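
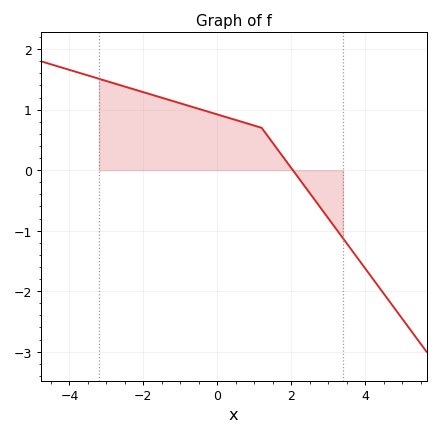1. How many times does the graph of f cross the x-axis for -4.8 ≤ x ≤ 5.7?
1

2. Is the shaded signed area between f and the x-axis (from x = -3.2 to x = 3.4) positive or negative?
positive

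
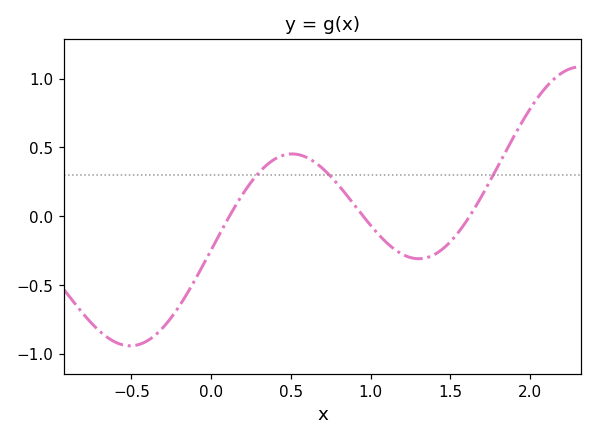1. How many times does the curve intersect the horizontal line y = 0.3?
3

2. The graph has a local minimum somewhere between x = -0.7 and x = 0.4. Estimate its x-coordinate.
-0.508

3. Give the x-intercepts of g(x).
0.114, 0.954, 1.62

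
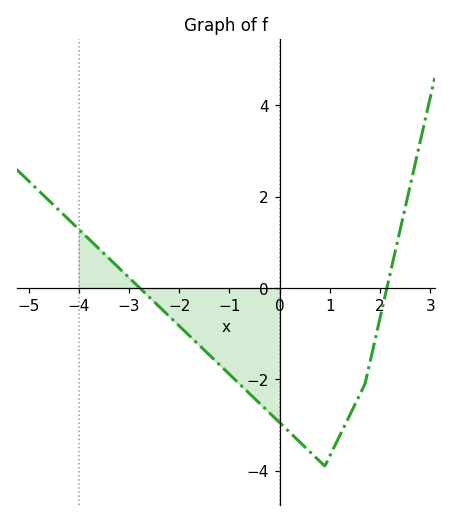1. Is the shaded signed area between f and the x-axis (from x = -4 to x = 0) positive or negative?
negative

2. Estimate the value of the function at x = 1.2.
-3.23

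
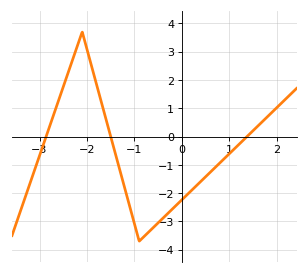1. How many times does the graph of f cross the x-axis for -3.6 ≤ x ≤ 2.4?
3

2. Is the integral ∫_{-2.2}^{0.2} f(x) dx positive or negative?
negative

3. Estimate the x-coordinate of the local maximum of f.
-2.1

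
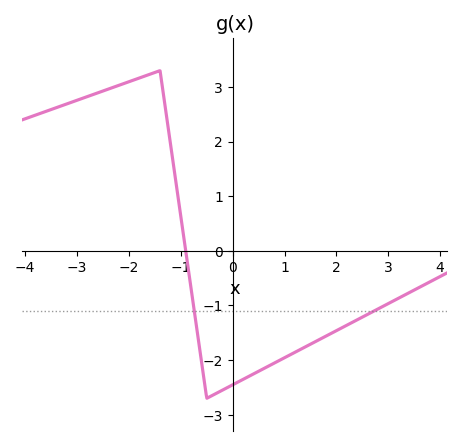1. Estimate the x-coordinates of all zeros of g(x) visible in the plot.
-0.905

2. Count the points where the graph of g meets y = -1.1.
2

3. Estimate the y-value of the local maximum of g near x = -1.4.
3.3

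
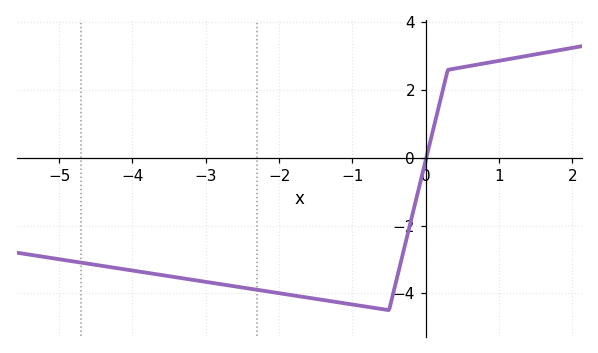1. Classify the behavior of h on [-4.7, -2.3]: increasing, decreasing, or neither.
decreasing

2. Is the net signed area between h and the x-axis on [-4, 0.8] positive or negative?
negative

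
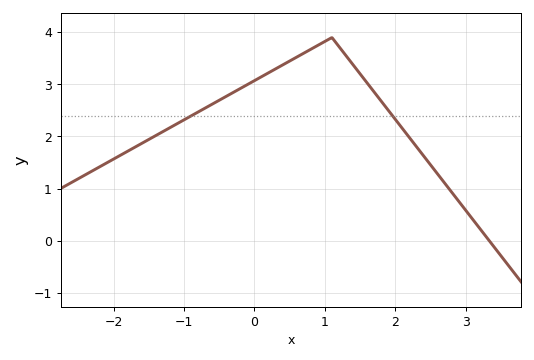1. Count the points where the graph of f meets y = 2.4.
2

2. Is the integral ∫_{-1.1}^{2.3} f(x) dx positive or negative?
positive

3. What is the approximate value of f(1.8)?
2.68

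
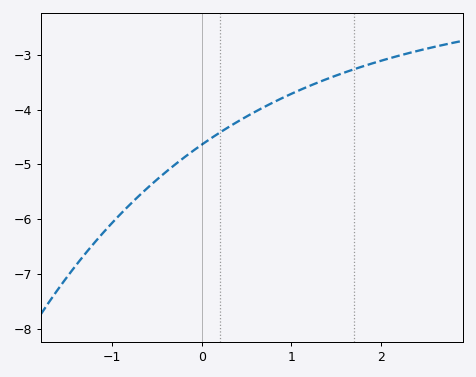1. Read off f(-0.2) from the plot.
-4.88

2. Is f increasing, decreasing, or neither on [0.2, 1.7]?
increasing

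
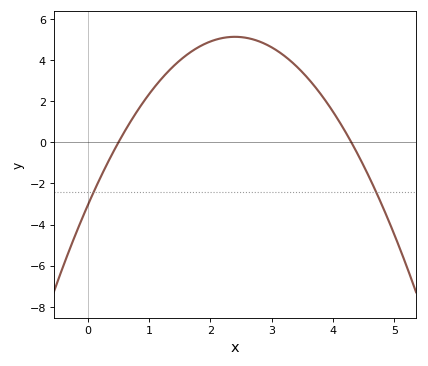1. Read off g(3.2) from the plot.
4.22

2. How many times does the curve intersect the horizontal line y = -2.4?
2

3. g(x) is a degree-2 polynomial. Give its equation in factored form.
y = -1.42(x - 0.5)(x - 4.3)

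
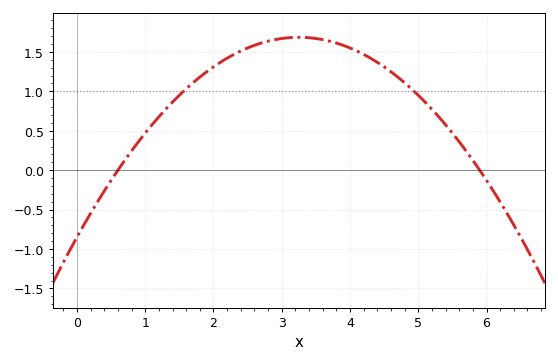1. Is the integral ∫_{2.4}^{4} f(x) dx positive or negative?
positive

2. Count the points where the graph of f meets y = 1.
2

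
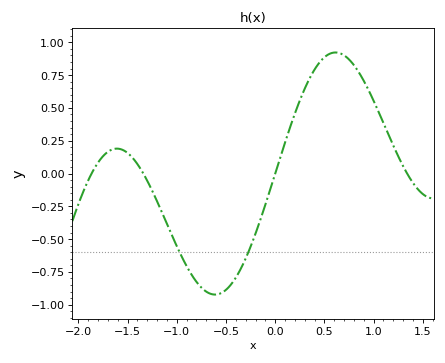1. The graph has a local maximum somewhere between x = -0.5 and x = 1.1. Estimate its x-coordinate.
0.611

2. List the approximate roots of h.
-1.87, -1.34, 0, 1.34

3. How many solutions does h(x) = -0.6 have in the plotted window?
2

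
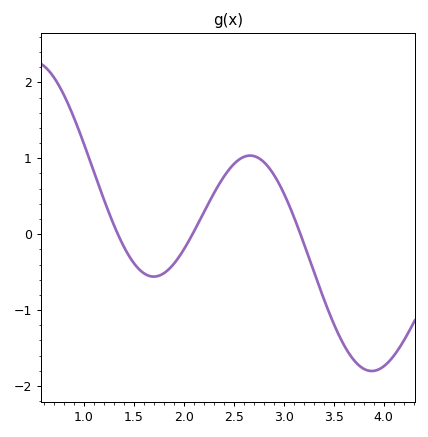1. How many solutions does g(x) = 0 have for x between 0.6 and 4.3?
3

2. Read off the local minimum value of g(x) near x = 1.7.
-0.559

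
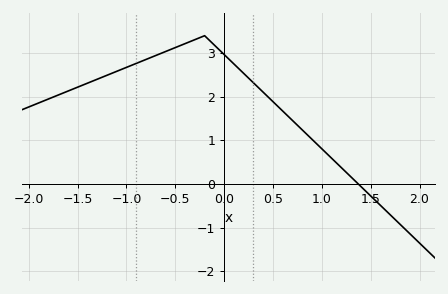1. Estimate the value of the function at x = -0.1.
3.2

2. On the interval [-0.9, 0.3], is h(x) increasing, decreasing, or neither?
neither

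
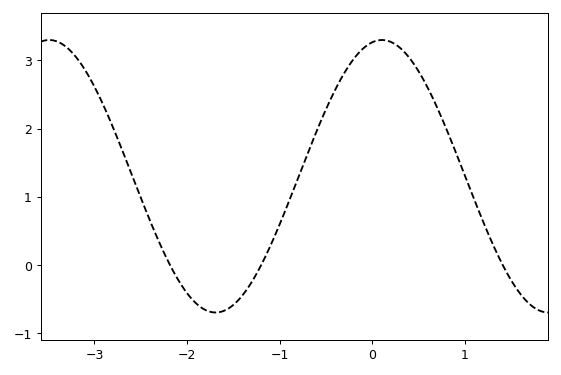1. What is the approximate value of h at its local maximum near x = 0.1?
3.3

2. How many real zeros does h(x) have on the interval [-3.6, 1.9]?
3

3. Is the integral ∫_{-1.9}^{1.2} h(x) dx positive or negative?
positive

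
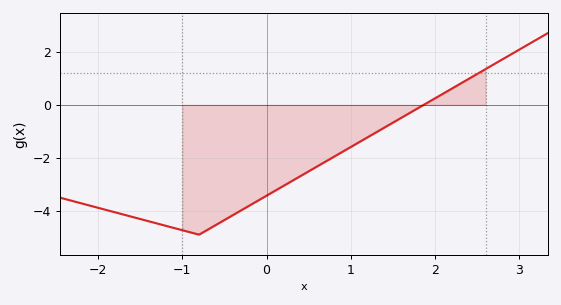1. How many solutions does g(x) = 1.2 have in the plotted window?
1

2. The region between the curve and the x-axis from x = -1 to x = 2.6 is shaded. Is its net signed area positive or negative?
negative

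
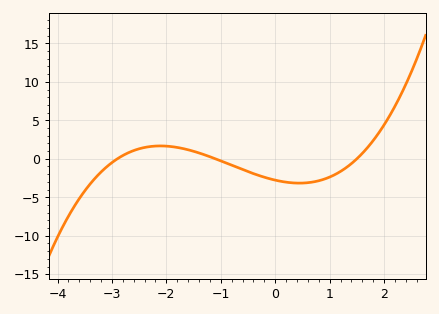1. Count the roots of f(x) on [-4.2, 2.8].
3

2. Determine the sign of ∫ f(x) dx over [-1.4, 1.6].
negative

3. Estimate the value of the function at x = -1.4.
0.757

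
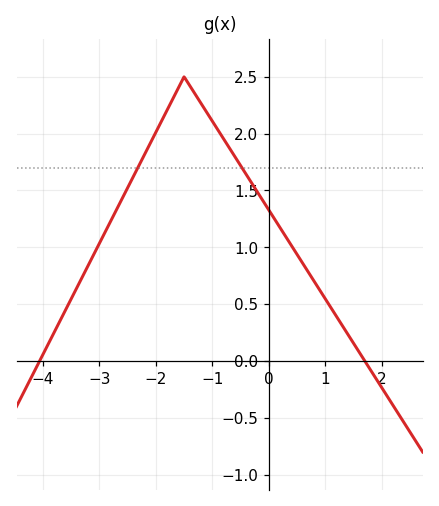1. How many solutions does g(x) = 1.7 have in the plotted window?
2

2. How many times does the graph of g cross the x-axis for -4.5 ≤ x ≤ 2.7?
2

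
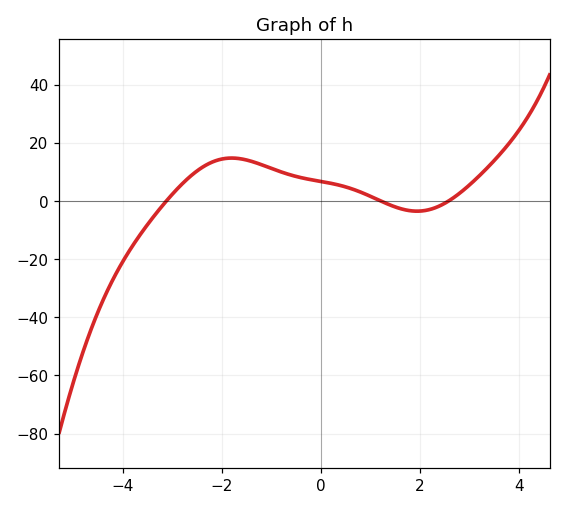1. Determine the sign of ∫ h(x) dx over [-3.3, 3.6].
positive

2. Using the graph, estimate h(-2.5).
10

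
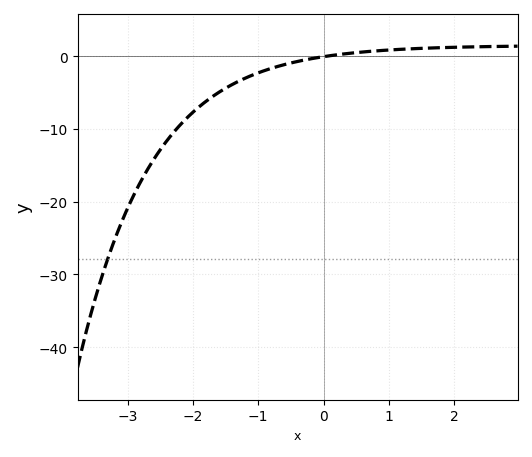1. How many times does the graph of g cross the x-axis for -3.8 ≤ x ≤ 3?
1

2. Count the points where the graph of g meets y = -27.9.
1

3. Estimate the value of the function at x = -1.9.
-6.92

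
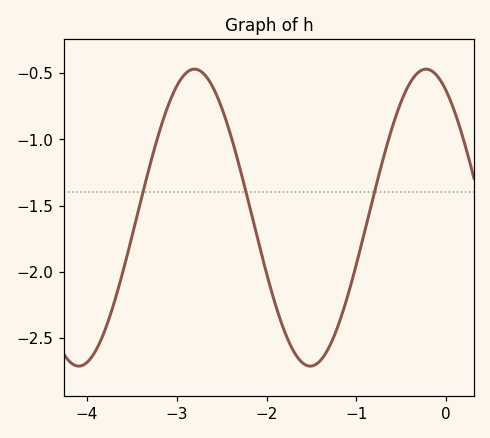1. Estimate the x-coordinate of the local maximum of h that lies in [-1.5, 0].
-0.2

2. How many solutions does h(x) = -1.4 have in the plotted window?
3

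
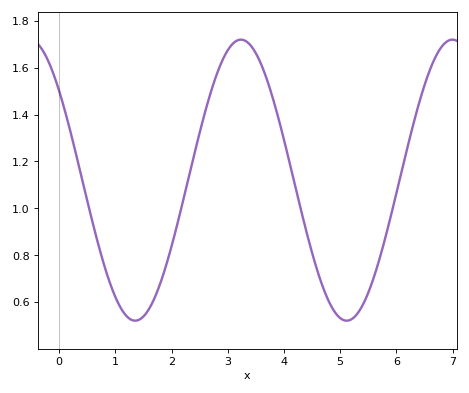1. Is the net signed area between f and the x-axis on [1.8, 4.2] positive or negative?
positive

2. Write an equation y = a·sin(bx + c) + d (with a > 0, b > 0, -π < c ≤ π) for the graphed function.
y = 0.6sin(1.67x + 2.45) + 1.12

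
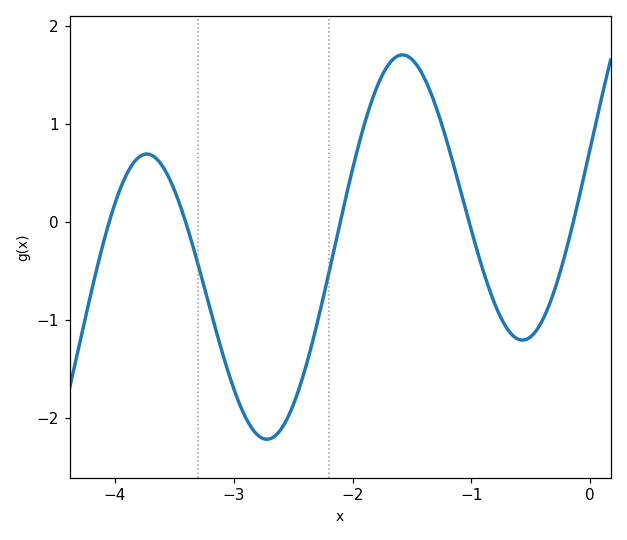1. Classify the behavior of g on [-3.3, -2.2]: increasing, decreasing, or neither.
neither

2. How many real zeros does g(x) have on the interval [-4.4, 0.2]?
5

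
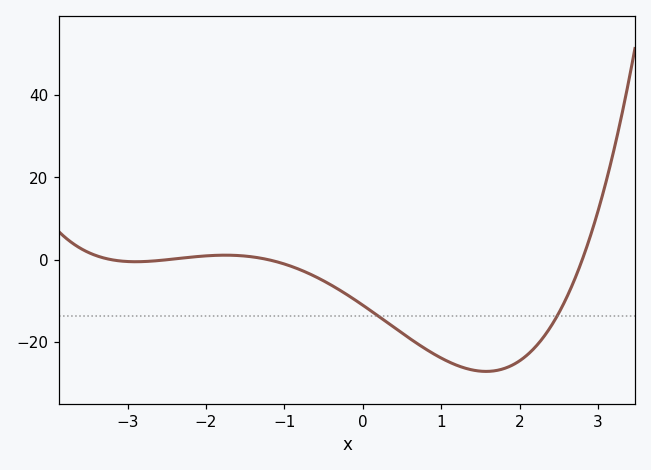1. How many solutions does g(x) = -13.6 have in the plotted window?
2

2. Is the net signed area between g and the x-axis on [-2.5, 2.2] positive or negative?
negative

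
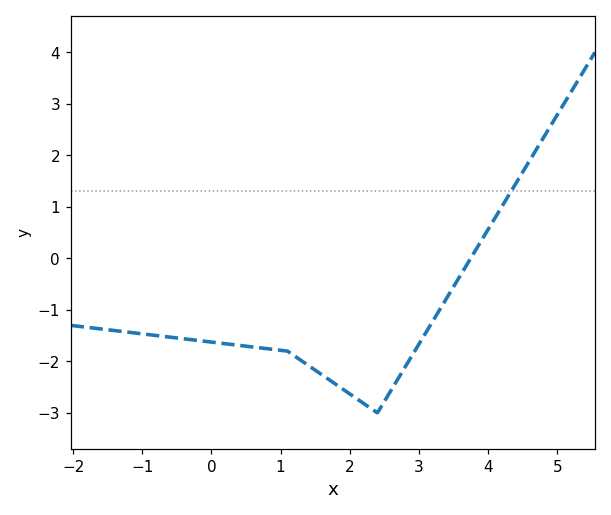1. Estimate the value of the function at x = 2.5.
-2.8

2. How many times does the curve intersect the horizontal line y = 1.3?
1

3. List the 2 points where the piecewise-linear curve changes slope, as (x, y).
(1.1, -1.8); (2.4, -3)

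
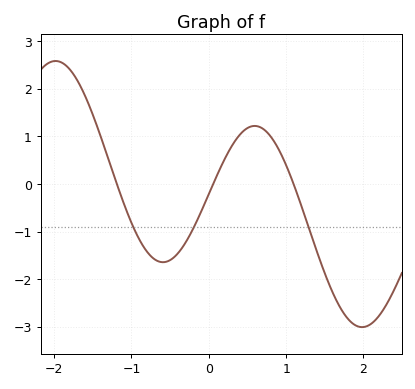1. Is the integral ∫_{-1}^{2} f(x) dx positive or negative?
negative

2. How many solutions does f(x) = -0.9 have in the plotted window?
3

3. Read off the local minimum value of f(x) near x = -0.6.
-1.64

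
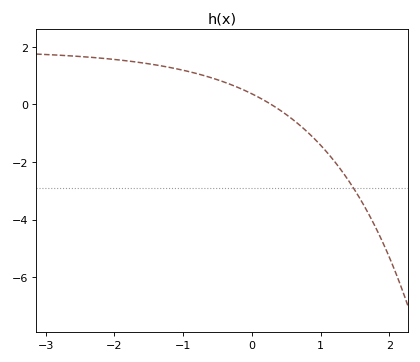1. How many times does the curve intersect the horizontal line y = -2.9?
1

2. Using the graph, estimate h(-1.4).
1.4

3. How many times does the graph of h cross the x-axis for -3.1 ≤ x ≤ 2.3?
1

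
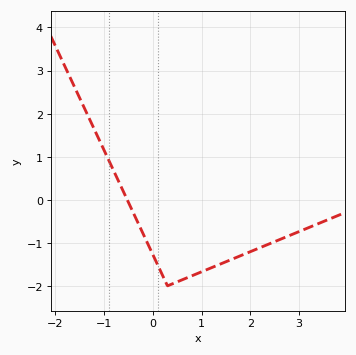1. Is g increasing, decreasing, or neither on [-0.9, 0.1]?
decreasing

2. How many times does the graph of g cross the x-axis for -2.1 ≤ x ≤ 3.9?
1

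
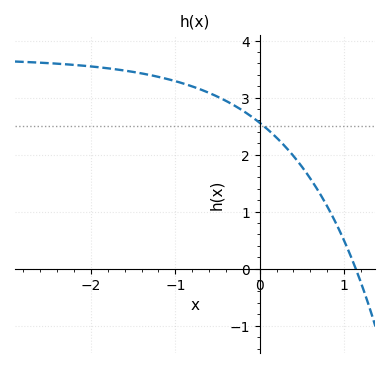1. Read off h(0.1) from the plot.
2.4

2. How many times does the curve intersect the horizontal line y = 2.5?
1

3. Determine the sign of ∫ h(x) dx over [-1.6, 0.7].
positive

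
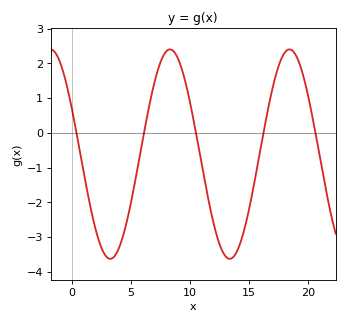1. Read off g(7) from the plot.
1.5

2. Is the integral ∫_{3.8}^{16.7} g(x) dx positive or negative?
negative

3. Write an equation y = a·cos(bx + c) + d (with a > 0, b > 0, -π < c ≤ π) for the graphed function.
y = 3.01cos(0.62x + 1.1) - 0.61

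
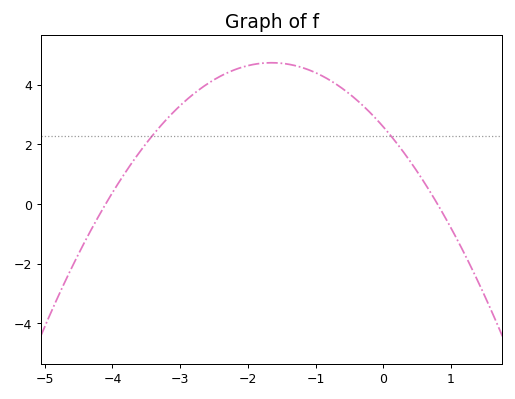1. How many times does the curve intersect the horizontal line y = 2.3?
2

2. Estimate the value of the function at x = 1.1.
-1.23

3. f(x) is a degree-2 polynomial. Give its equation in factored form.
y = -0.79(x + 4.1)(x - 0.8)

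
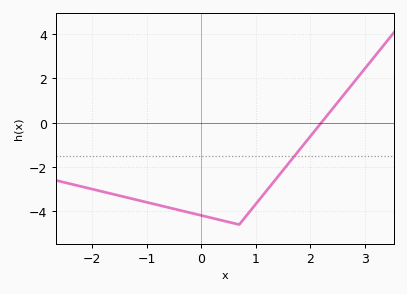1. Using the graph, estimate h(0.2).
-4.3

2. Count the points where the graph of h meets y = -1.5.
1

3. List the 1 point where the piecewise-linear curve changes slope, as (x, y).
(0.7, -4.6)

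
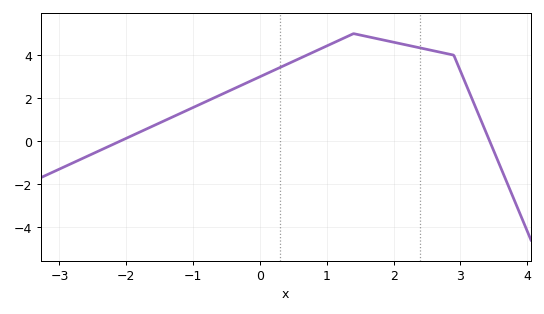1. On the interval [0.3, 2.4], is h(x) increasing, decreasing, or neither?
neither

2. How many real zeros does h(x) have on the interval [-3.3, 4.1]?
2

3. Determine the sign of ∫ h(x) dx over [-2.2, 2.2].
positive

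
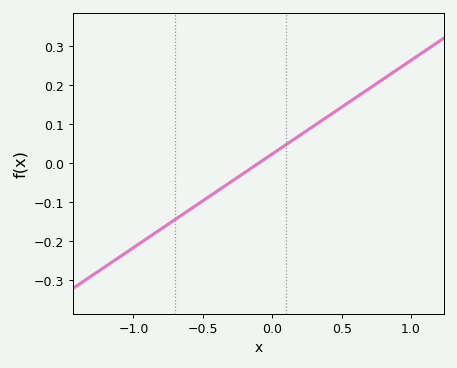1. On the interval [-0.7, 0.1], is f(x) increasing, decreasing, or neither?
increasing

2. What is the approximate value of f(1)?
0.264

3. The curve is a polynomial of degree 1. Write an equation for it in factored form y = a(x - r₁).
y = 0.24(x + 0.1)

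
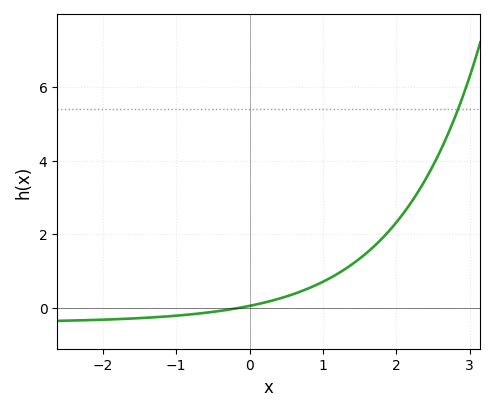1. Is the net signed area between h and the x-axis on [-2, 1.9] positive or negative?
positive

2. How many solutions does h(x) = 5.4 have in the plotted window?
1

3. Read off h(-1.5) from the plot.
-0.2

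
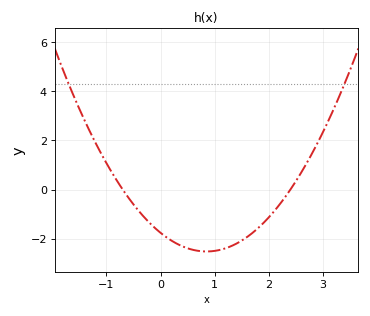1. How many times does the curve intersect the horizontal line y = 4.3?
2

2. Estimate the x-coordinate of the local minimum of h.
0.8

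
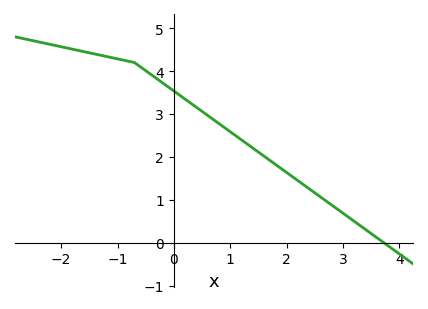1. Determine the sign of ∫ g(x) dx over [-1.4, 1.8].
positive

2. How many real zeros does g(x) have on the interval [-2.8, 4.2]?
1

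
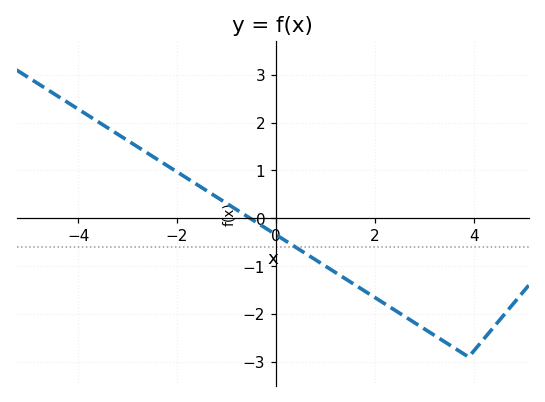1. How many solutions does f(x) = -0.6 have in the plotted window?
1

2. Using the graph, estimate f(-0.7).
0.1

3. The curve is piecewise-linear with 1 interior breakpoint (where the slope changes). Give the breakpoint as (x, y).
(3.9, -2.9)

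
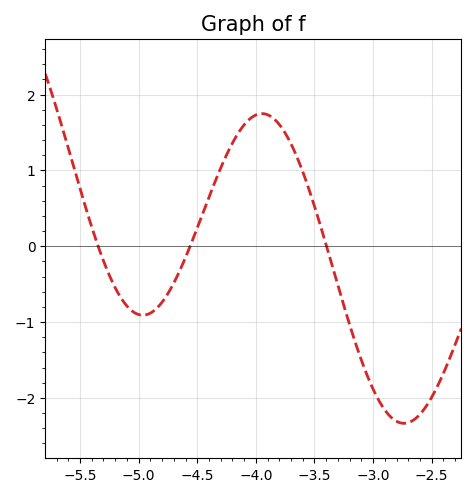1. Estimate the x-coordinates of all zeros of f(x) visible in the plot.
-5.35, -4.56, -3.4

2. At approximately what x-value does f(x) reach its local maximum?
-3.95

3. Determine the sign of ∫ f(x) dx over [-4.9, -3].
positive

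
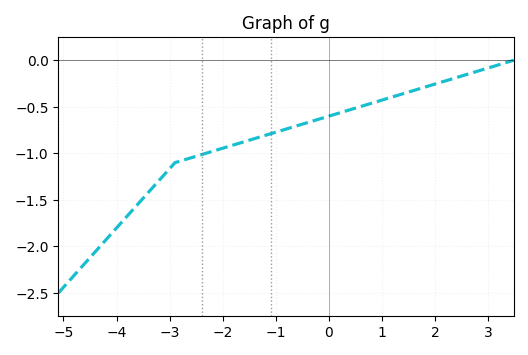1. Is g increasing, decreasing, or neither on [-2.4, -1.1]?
increasing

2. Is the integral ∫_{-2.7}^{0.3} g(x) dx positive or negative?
negative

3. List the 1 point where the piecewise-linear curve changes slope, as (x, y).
(-2.9, -1.1)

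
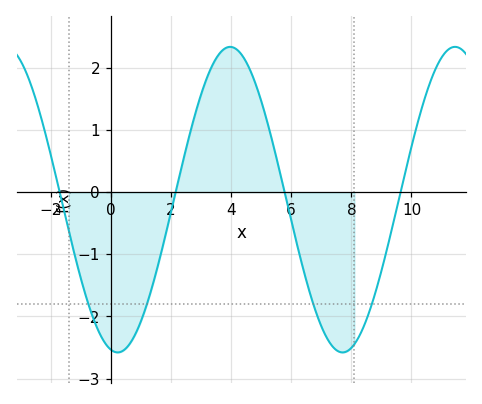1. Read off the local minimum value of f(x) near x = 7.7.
-2.58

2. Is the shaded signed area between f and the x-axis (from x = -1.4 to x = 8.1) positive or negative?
negative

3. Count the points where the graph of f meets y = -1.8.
4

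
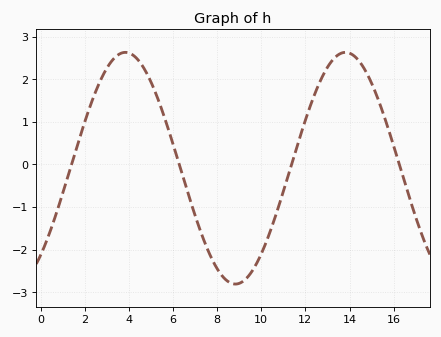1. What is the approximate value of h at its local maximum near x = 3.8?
2.6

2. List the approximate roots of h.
1.5, 6.5, 11.5, 16.5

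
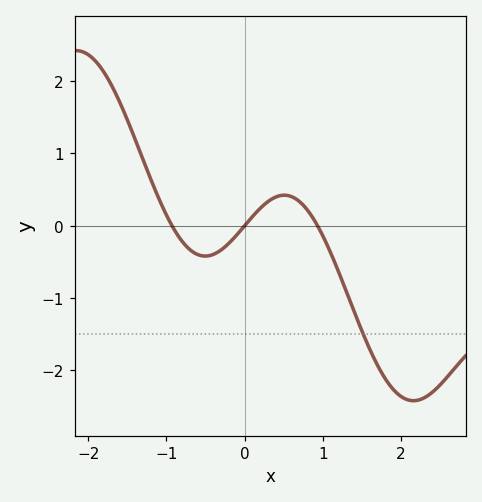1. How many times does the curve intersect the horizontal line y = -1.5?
1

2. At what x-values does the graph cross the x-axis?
-0.9, 0, 0.9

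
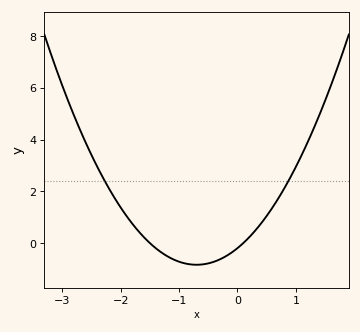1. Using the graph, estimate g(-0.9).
-0.786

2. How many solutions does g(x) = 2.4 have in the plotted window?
2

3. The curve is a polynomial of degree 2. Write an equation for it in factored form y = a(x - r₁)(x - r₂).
y = 1.31(x + 1.5)(x - 0.1)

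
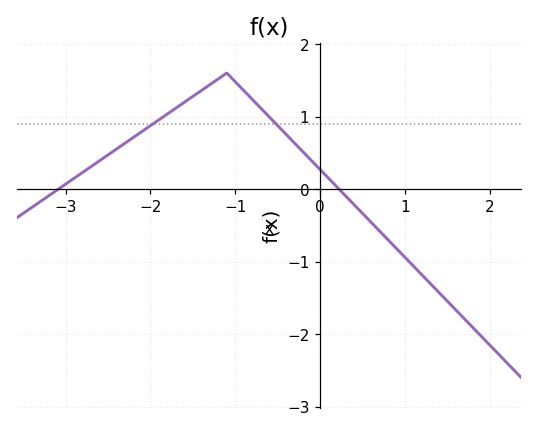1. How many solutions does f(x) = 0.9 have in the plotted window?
2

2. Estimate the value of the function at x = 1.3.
-1.3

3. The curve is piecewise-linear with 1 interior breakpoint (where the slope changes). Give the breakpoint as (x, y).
(-1.1, 1.6)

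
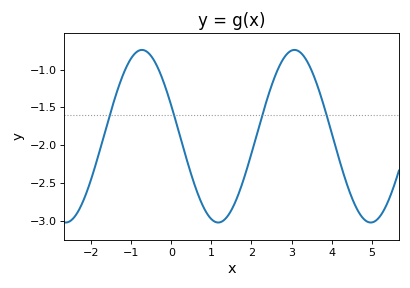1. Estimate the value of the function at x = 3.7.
-1.3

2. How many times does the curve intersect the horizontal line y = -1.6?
4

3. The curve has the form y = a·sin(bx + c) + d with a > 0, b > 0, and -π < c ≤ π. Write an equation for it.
y = 1.14sin(1.6x + 2.8) - 1.88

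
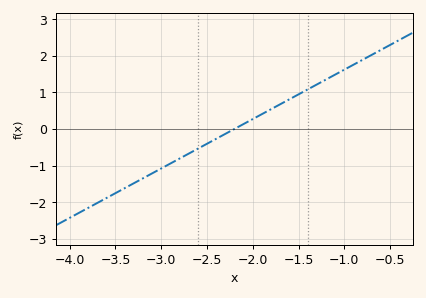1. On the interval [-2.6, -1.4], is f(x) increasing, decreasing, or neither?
increasing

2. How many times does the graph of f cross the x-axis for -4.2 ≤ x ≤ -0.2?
1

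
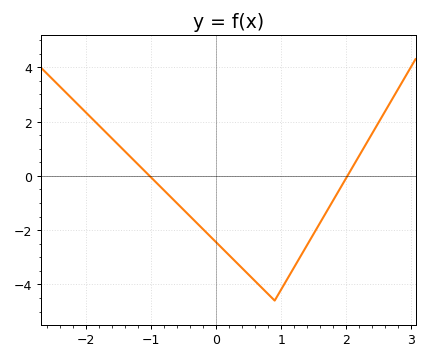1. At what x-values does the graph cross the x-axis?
-1, 2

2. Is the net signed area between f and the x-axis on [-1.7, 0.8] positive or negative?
negative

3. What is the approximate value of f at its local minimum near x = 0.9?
-4.6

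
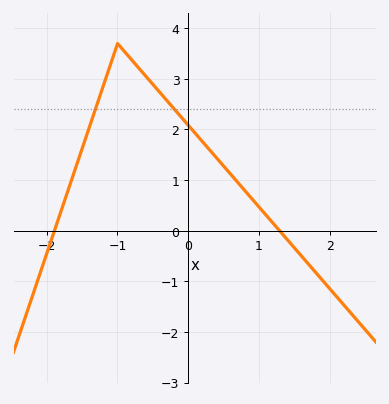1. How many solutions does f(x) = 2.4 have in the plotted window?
2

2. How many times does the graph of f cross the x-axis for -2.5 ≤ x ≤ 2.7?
2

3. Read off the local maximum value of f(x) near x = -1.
3.7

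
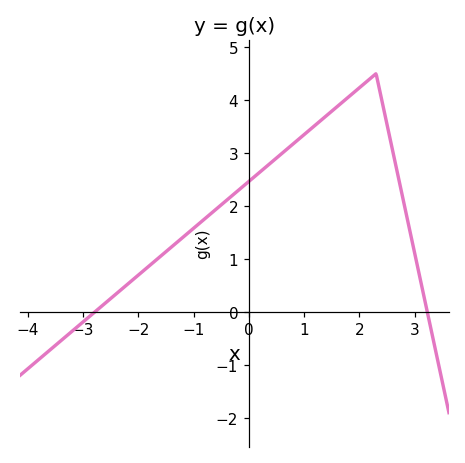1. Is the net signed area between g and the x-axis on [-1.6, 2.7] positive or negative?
positive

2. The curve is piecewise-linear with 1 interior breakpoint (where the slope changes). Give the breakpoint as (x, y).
(2.3, 4.5)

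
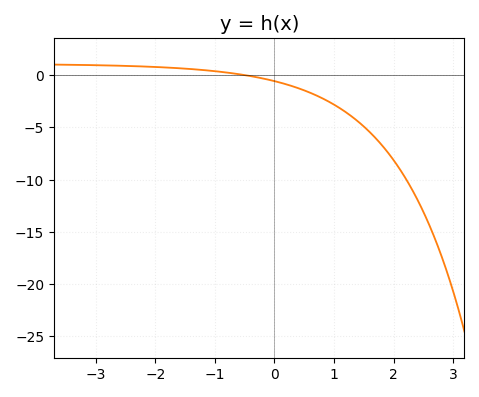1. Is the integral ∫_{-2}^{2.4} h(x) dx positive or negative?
negative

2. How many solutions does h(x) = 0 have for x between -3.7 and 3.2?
1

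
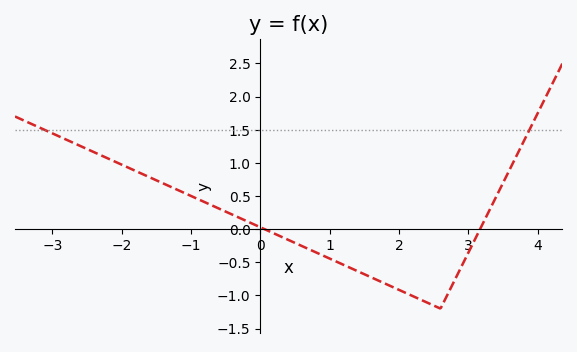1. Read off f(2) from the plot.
-0.9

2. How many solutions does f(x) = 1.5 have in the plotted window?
2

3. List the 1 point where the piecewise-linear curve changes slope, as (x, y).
(2.6, -1.2)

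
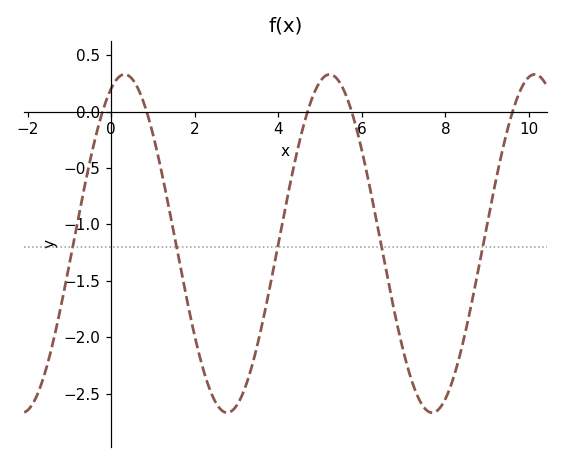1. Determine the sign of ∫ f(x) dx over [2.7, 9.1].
negative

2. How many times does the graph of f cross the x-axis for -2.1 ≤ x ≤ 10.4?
5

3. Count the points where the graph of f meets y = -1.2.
5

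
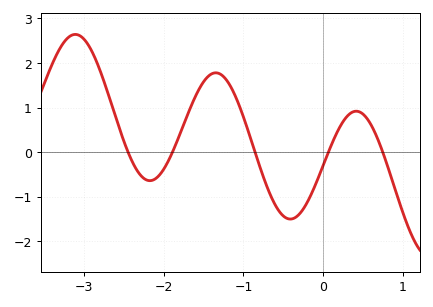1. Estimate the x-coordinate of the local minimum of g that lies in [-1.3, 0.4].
-0.414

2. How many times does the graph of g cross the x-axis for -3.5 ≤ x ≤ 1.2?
5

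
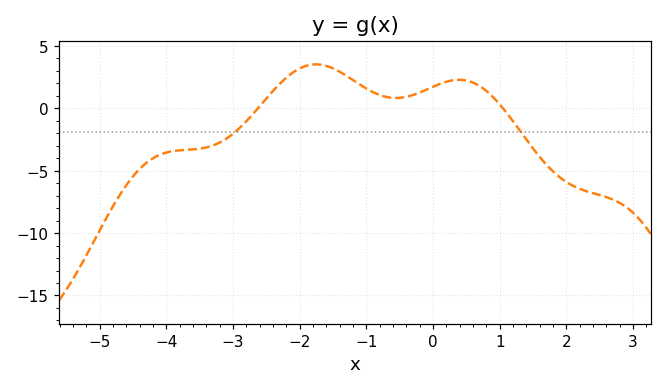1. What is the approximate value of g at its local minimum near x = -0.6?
1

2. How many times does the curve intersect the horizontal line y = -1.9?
2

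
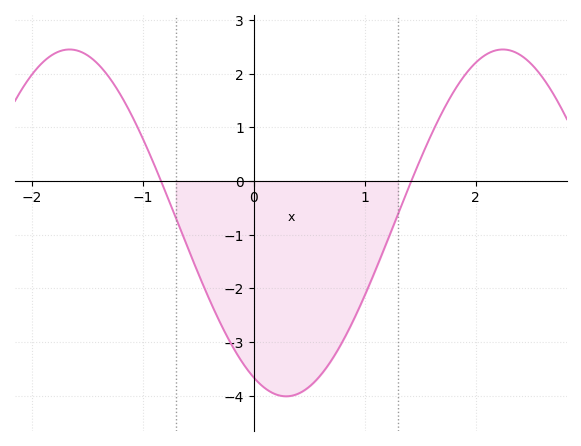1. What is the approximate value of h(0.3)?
-4.01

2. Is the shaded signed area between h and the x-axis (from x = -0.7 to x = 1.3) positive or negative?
negative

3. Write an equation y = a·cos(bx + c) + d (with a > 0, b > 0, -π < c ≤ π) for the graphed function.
y = 3.23cos(1.61x + 2.67) - 0.78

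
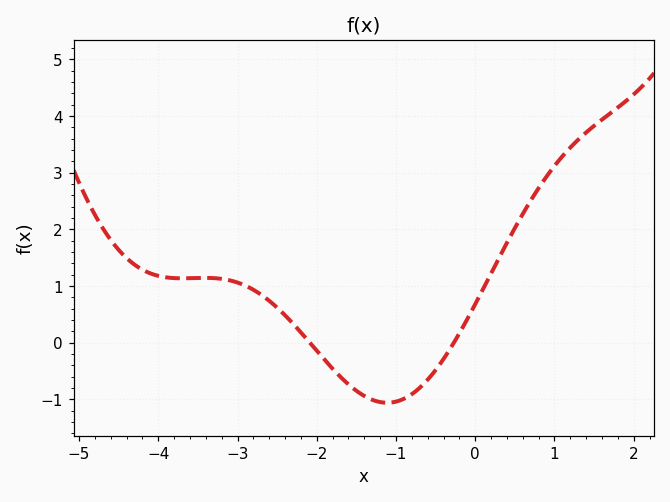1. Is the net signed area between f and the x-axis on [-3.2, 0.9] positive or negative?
positive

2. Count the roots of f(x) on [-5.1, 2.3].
2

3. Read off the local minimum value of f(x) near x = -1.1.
-1.1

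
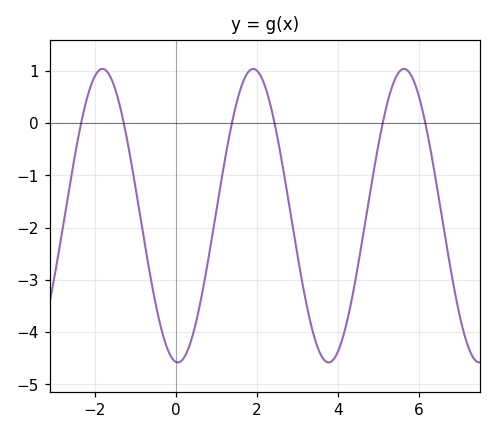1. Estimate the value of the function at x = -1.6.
0.863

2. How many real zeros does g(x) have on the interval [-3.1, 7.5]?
6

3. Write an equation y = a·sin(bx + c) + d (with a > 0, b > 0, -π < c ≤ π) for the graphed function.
y = 2.81sin(1.69x - 1.65) - 1.77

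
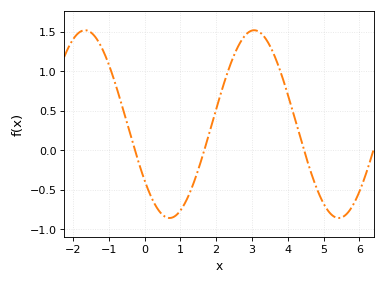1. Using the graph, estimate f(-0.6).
0.518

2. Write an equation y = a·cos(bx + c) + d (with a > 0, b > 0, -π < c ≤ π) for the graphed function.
y = 1.19cos(1.33x + 2.21) + 0.33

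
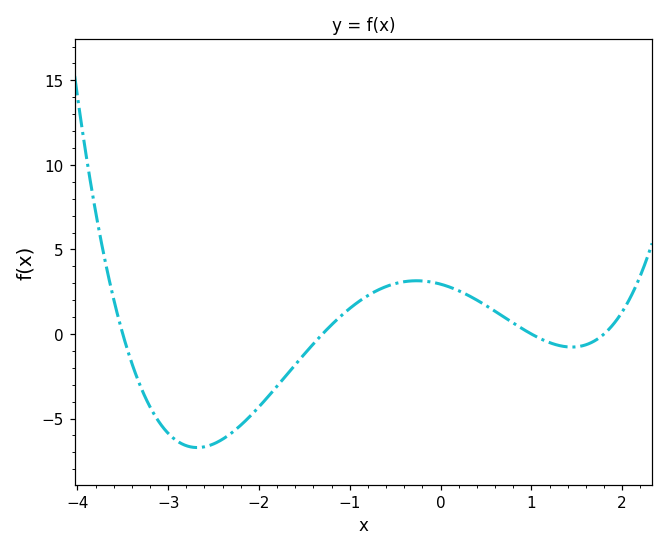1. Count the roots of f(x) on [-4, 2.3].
4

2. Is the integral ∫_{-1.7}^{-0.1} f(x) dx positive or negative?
positive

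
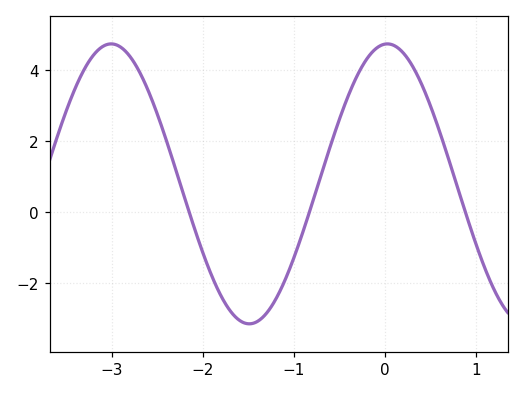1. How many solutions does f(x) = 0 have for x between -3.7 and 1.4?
3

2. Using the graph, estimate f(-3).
4.8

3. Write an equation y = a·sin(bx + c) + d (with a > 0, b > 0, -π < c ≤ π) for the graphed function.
y = 3.94sin(2.1x + 1.5) + 0.8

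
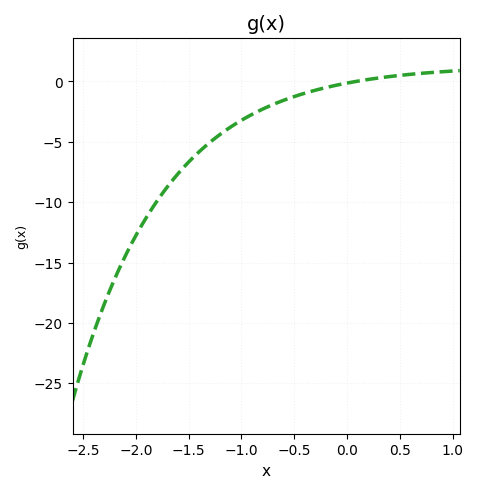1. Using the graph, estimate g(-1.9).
-11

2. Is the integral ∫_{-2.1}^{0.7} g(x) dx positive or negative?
negative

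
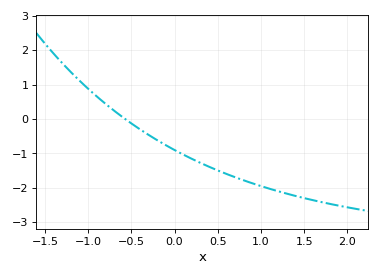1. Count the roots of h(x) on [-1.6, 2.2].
1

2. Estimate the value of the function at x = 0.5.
-1.49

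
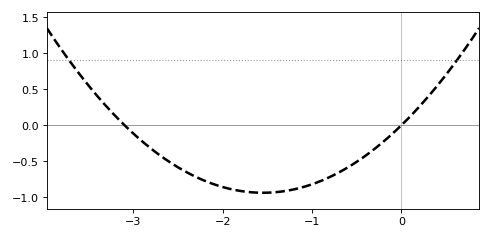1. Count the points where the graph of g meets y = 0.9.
2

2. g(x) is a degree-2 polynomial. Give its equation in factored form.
y = 0.39(x + 3.1)(x - 0)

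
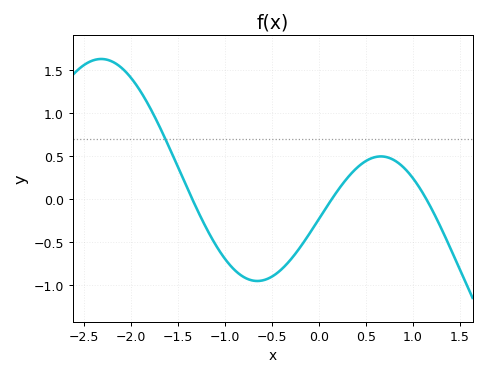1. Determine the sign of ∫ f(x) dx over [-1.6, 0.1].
negative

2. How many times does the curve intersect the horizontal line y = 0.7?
1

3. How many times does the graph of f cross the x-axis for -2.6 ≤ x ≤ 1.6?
3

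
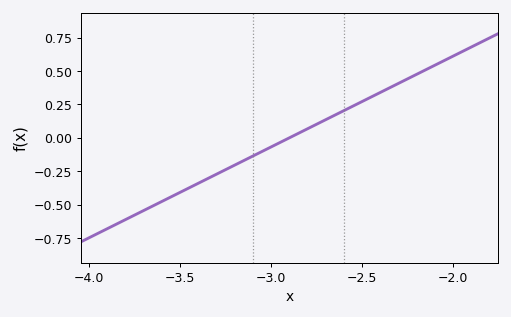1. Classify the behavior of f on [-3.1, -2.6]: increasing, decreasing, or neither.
increasing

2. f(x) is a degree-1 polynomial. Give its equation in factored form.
y = 0.68(x + 2.9)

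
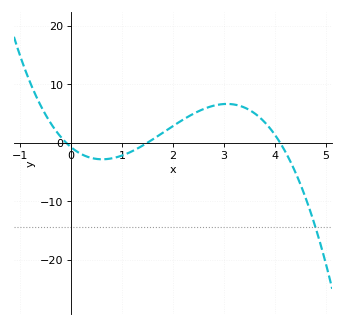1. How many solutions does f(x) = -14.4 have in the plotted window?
1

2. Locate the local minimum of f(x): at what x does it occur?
0.6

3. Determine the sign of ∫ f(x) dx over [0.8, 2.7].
positive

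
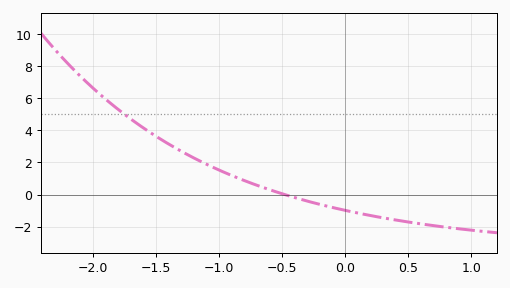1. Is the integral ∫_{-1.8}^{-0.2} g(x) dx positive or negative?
positive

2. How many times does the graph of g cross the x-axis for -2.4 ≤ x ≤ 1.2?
1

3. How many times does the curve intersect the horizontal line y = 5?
1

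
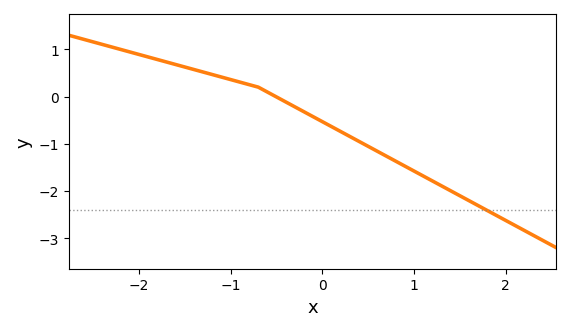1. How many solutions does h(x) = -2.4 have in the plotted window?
1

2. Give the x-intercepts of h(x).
-0.5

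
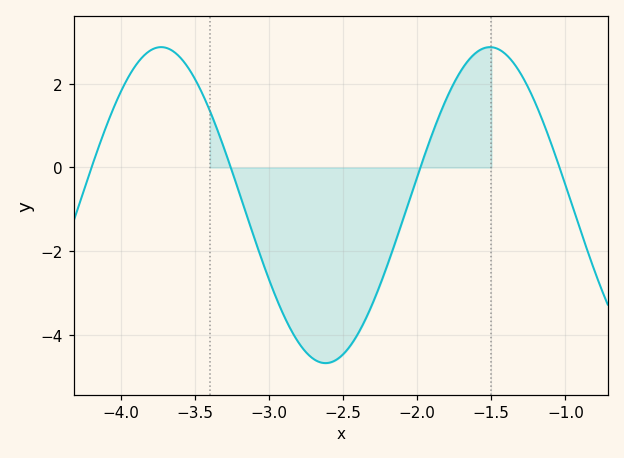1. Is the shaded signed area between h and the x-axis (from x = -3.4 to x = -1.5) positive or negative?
negative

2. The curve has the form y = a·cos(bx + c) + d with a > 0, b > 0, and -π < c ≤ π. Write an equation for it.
y = 3.78cos(2.8x - 2) - 0.9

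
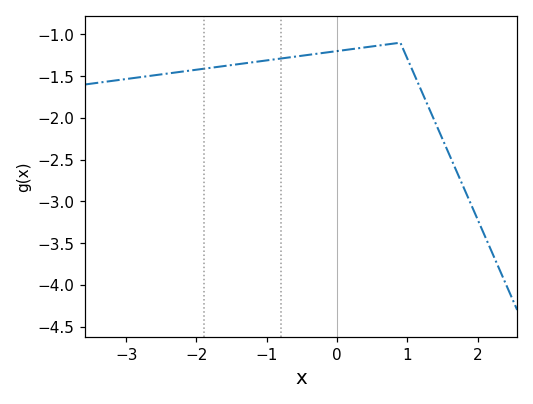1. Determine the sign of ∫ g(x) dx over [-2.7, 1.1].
negative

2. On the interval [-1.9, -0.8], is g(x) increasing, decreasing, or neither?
increasing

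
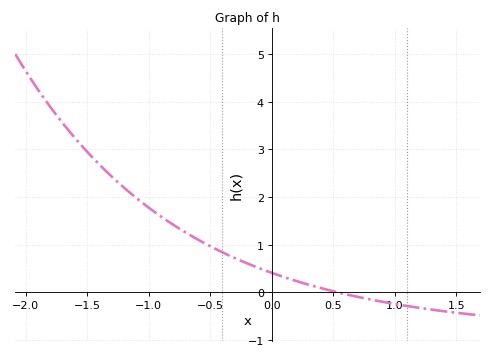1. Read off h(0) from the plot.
0.41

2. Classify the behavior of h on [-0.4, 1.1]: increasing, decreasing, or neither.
decreasing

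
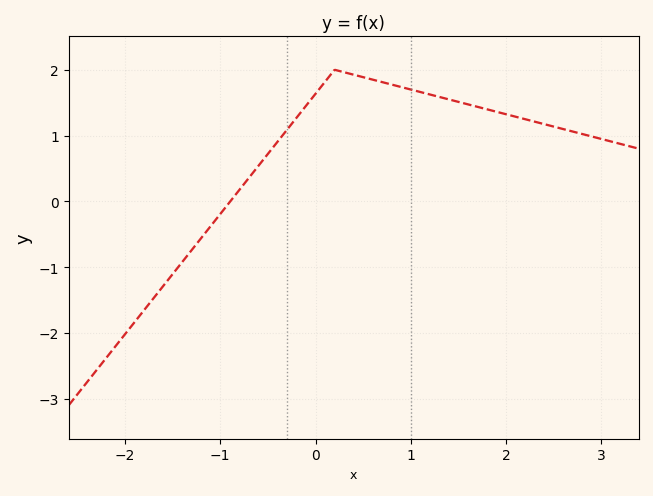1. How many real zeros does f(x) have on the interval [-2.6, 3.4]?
1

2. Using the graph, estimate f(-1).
-0.2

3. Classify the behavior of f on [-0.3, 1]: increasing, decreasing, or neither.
neither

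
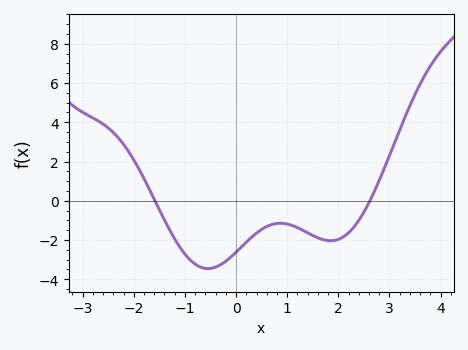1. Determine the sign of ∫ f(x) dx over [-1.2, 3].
negative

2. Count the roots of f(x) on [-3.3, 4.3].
2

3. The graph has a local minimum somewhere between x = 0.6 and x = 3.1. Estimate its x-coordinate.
1.8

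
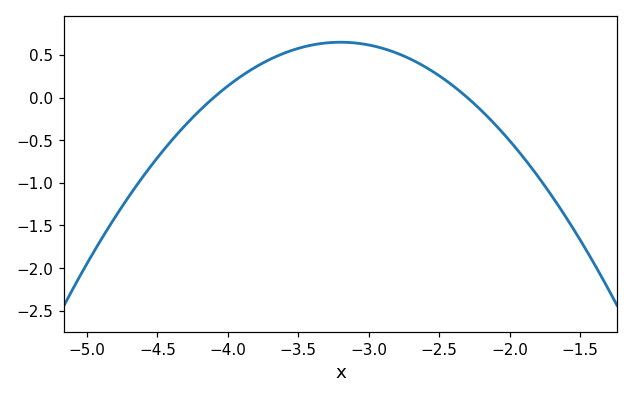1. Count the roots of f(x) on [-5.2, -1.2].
2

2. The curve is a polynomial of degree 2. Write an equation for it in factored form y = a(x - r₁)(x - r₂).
y = -0.8(x + 4.1)(x + 2.3)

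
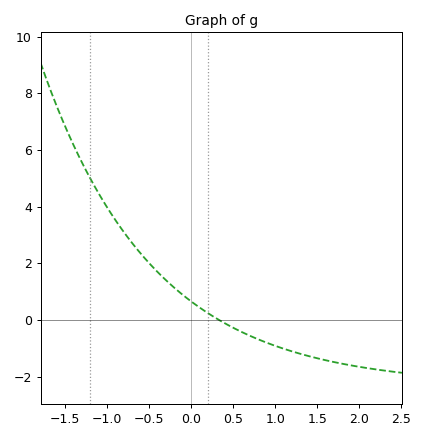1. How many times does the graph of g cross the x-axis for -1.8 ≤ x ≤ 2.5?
1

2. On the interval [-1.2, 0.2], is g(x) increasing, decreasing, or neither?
decreasing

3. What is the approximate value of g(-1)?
4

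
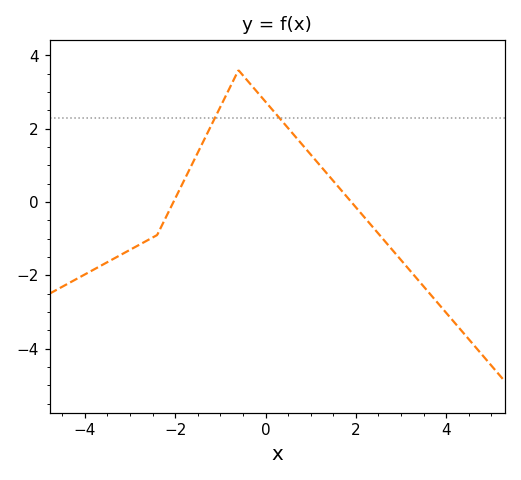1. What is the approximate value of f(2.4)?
-0.72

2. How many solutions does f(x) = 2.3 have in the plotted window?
2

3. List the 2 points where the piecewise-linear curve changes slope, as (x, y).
(-2.4, -0.9); (-0.6, 3.6)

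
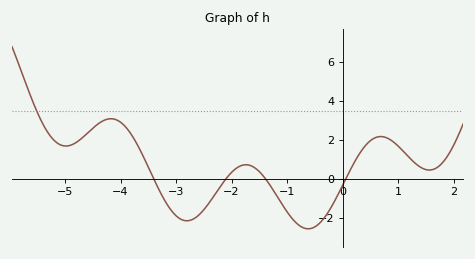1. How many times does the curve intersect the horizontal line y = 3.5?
1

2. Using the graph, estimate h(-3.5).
0.6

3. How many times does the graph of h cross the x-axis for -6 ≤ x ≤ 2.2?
4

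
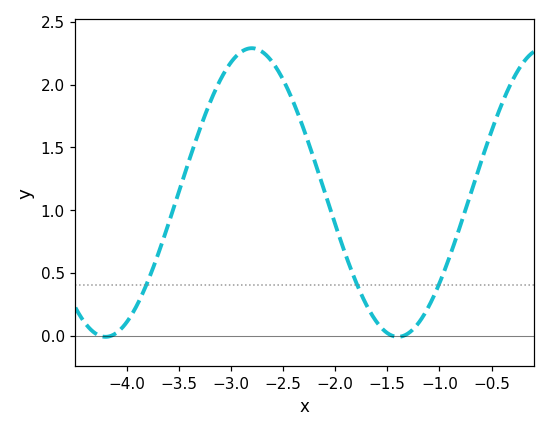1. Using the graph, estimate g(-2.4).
1.85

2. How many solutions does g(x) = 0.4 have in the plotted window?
3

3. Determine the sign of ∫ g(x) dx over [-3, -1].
positive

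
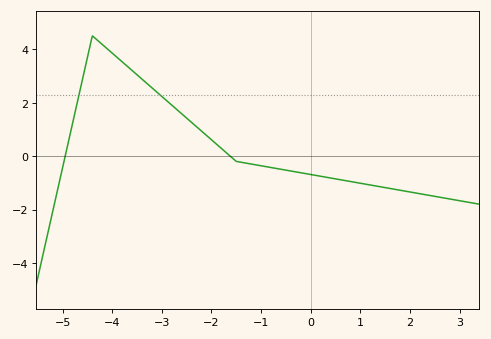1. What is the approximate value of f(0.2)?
-0.8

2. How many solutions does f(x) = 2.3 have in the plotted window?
2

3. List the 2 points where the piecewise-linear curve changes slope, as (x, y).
(-4.4, 4.5); (-1.5, -0.2)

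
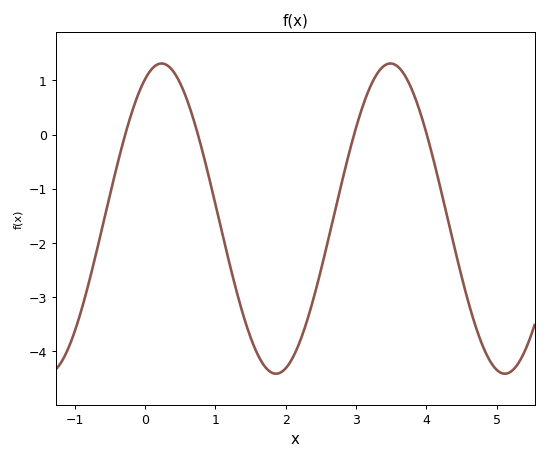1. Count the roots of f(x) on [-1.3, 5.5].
4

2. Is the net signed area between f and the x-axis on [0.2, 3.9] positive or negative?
negative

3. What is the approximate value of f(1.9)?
-4.4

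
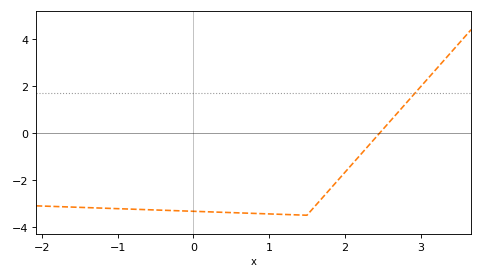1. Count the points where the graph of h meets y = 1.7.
1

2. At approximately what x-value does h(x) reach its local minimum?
1.5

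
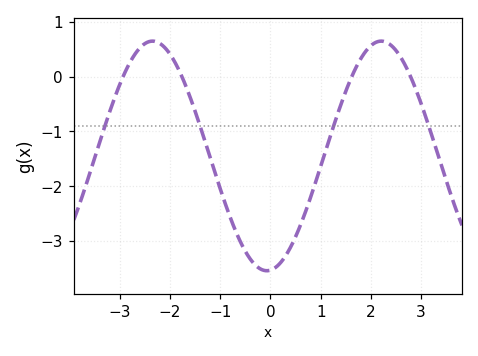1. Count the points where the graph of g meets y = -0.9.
4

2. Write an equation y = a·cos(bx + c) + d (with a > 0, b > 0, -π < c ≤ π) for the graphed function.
y = 2.1cos(1.38x - 3.04) - 1.45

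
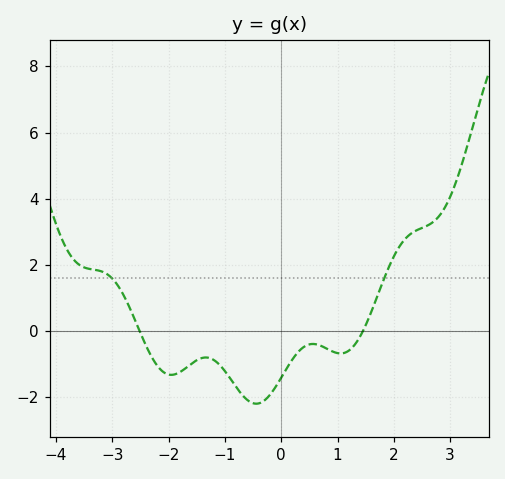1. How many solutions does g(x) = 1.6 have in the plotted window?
2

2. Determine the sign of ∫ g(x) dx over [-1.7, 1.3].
negative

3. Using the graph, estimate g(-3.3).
1.8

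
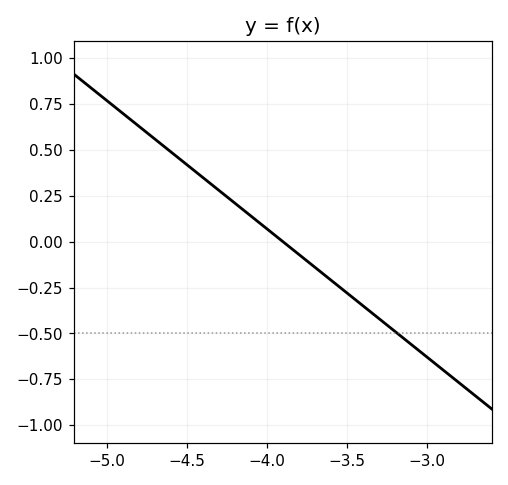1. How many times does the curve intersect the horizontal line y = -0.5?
1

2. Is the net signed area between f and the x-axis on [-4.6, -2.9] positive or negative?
negative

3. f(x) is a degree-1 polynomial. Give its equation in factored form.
y = -0.7(x + 3.9)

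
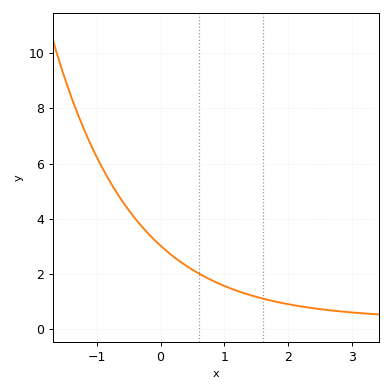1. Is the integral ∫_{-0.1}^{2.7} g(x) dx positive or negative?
positive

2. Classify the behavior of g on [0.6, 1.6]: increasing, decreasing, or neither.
decreasing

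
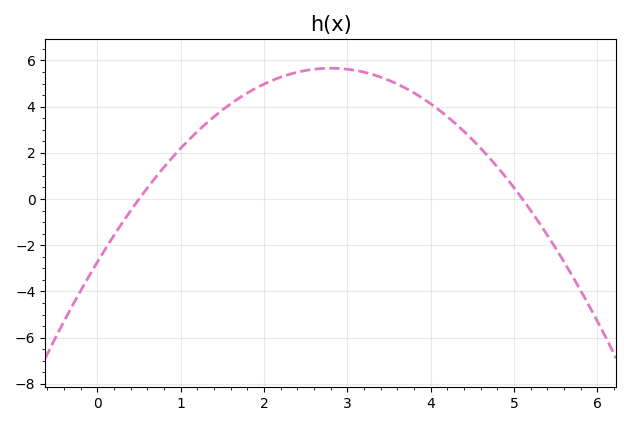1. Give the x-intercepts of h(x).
0.5, 5.1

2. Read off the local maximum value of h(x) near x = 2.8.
5.66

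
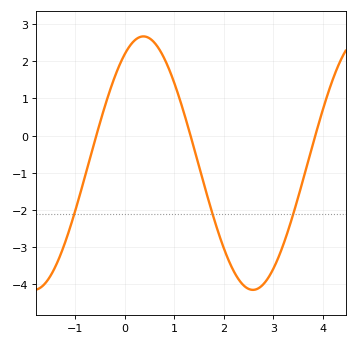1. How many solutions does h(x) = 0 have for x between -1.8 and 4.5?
3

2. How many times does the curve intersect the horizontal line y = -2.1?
3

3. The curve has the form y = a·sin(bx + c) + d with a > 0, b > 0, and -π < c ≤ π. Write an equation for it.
y = 3.41sin(1.42x + 1.04) - 0.74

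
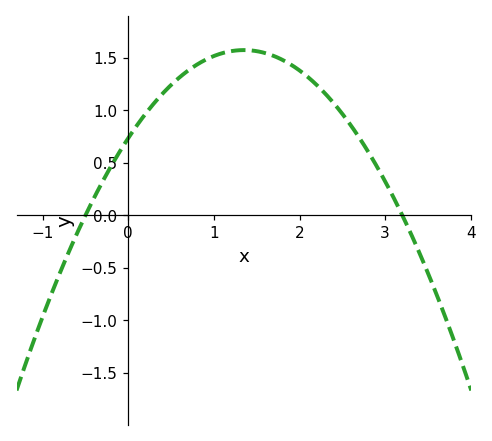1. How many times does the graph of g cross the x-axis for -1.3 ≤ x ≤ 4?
2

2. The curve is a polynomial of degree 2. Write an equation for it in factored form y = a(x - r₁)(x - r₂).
y = -0.46(x + 0.5)(x - 3.2)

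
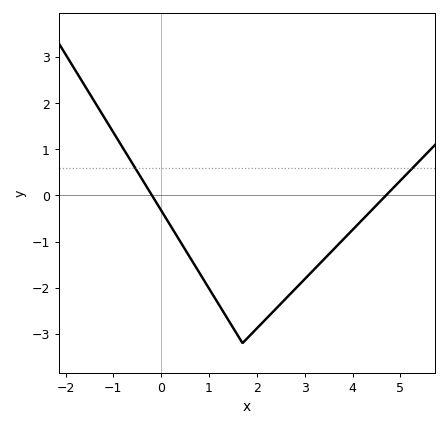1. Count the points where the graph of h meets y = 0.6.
2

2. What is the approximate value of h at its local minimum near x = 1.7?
-3.2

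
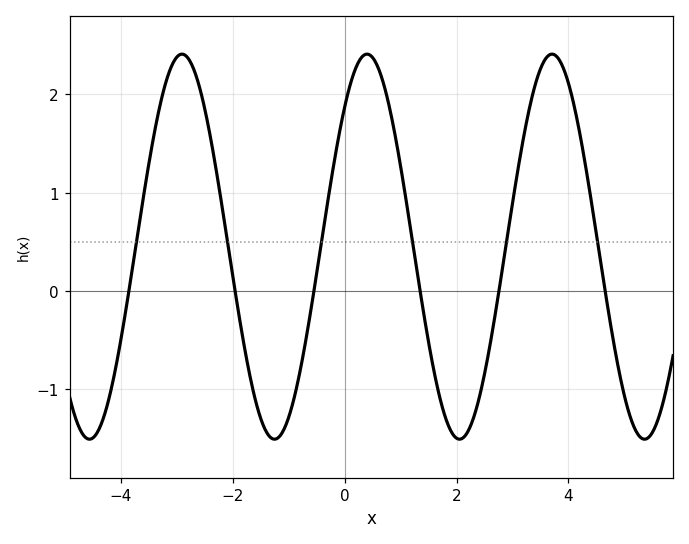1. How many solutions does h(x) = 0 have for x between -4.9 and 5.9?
6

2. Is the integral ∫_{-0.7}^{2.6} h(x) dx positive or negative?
positive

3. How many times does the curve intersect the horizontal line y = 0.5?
6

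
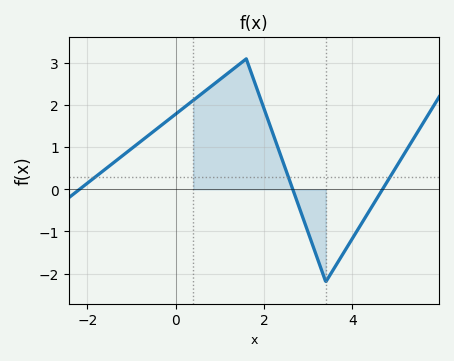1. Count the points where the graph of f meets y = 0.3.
3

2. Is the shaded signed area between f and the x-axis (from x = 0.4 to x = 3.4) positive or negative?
positive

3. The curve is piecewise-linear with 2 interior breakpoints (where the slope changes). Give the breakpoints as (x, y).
(1.6, 3.1); (3.4, -2.2)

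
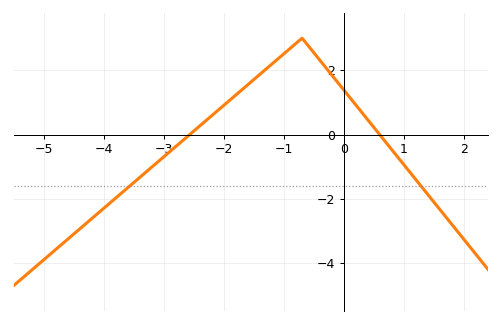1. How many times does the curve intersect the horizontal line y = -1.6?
2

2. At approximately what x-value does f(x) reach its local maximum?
-0.6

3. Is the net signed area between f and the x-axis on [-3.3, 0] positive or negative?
positive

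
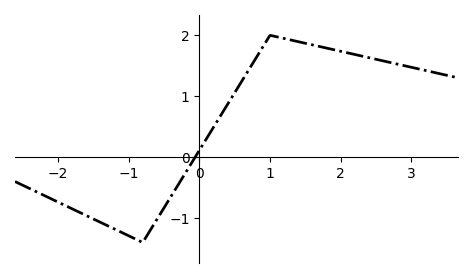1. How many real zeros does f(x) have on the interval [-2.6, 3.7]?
1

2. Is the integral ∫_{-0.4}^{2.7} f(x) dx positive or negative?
positive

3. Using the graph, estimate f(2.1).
1.71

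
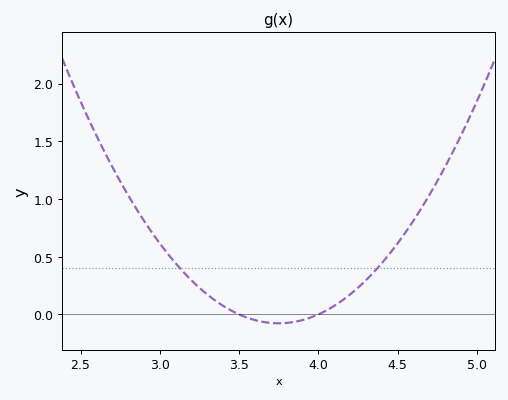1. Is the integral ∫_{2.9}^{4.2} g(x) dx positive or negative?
positive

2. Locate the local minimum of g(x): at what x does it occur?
3.75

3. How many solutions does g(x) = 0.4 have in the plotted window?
2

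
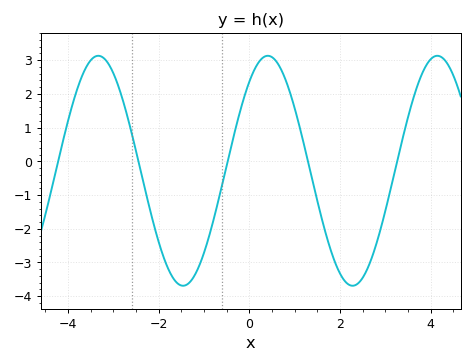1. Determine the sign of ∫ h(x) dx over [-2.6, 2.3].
negative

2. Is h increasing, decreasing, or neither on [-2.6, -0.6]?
neither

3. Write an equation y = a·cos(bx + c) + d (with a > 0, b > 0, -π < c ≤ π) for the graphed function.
y = 3.41cos(1.68x - 0.682) - 0.28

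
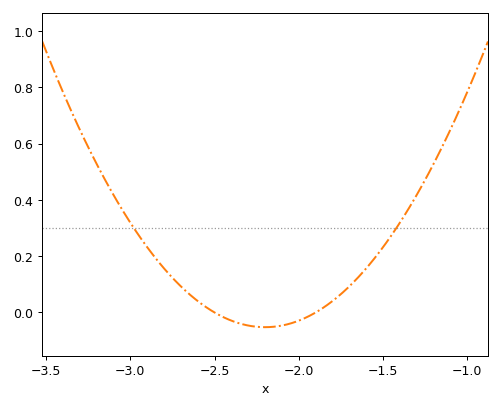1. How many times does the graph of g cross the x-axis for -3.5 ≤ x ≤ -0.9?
2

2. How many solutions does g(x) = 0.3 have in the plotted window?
2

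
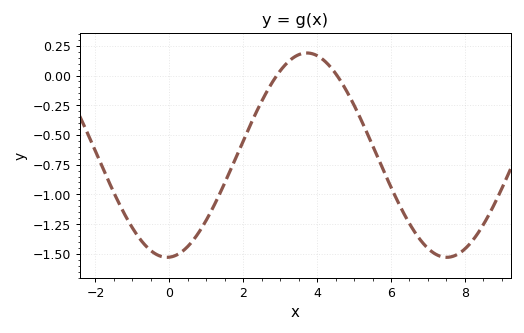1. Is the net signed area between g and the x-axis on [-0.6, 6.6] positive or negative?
negative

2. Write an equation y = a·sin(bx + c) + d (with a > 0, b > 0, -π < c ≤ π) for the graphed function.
y = 0.86sin(0.83x - 1.5) - 0.67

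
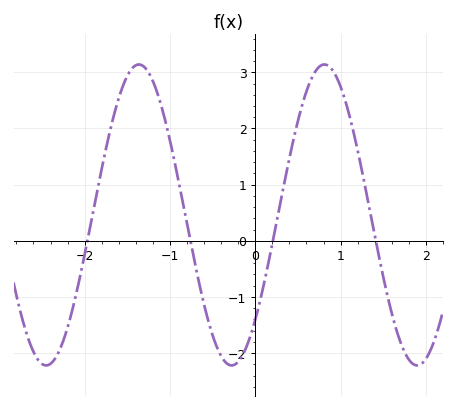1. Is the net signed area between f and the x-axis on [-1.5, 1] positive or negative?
positive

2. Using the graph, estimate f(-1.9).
0.522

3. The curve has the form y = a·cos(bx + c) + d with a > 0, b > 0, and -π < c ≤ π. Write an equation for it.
y = 2.68cos(2.89x - 2.34) + 0.46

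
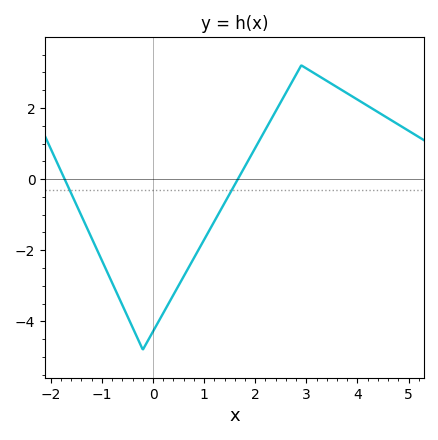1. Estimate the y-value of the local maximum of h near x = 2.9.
3.2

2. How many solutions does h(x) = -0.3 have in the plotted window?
2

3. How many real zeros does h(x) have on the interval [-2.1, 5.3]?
2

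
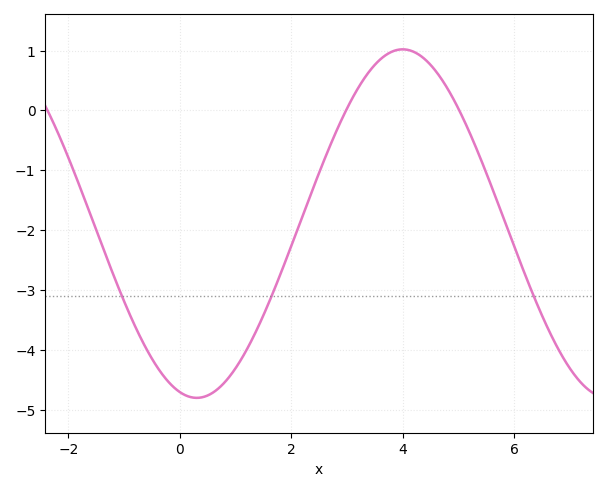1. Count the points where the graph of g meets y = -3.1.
3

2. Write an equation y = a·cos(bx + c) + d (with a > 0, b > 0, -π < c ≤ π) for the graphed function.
y = 2.91cos(0.85x + 2.88) - 1.89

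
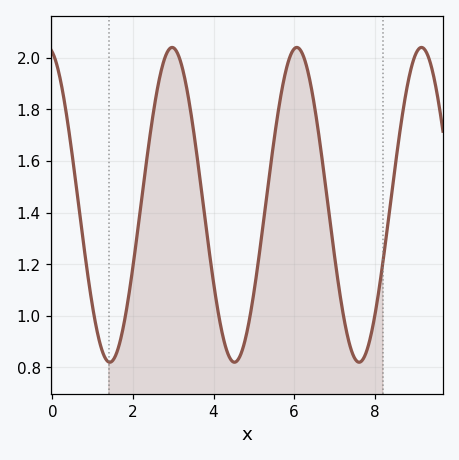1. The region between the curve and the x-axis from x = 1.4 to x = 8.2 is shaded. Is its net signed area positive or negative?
positive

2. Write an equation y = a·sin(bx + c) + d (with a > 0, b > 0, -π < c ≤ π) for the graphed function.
y = 0.61sin(2.03x + 1.82) + 1.43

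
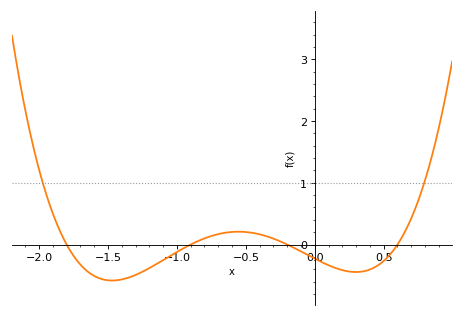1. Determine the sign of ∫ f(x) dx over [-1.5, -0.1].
negative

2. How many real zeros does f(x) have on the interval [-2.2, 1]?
4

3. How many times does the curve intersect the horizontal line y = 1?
2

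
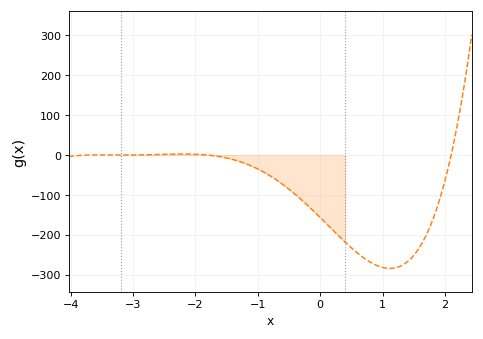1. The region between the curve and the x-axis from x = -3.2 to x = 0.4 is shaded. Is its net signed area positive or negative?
negative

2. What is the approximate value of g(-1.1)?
-27.5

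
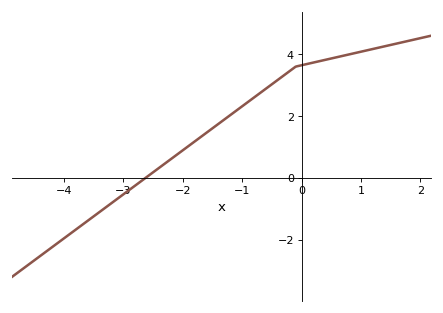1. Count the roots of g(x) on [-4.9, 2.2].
1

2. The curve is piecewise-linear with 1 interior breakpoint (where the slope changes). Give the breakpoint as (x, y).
(-0.1, 3.6)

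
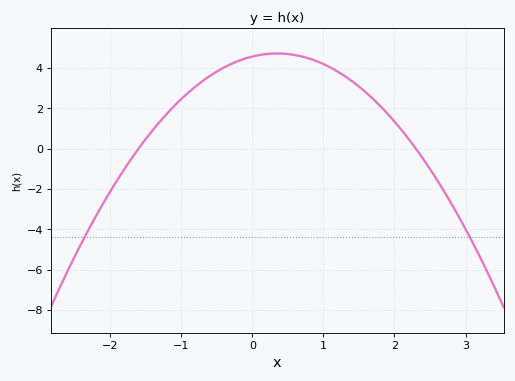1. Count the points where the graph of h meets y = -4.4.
2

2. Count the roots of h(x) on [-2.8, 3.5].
2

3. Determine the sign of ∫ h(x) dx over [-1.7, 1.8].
positive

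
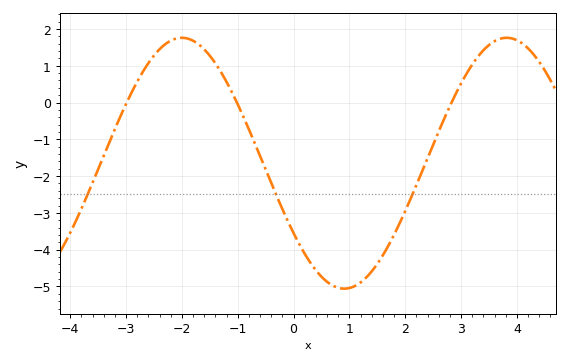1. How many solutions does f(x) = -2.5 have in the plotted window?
3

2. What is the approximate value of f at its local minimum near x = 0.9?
-5.06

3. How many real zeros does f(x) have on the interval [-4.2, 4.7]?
3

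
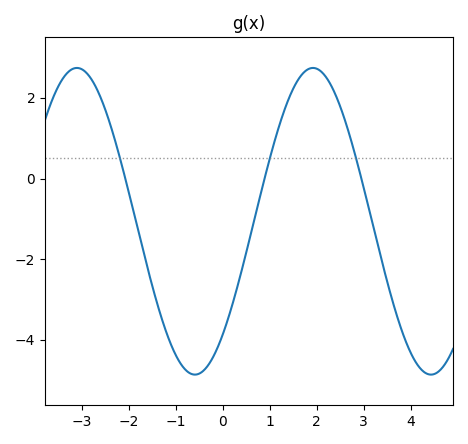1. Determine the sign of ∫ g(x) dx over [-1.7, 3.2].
negative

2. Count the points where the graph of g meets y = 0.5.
3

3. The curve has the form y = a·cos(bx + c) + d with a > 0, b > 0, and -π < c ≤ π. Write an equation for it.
y = 3.8cos(1.25x - 2.4) - 1.06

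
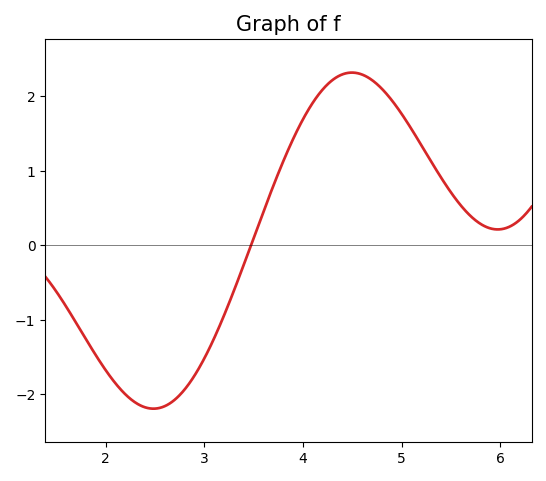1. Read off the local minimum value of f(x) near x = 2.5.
-2.2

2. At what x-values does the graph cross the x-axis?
3.47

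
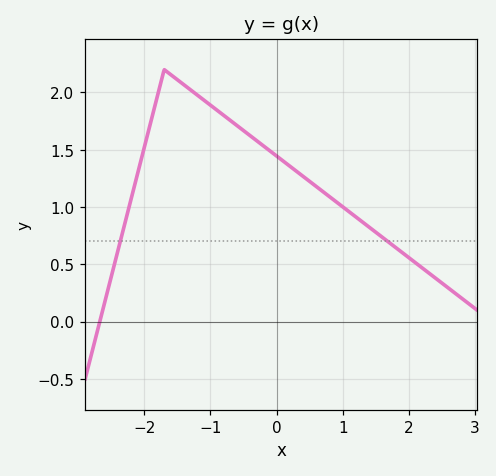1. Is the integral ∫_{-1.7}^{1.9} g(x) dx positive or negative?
positive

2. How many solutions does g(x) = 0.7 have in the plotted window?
2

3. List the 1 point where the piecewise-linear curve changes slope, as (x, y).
(-1.7, 2.2)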